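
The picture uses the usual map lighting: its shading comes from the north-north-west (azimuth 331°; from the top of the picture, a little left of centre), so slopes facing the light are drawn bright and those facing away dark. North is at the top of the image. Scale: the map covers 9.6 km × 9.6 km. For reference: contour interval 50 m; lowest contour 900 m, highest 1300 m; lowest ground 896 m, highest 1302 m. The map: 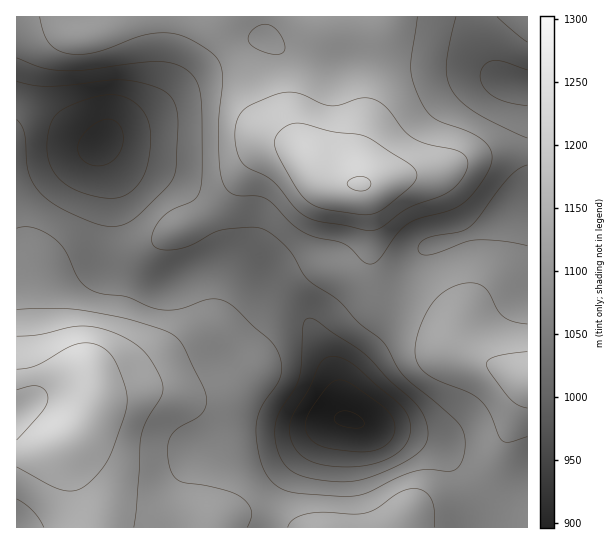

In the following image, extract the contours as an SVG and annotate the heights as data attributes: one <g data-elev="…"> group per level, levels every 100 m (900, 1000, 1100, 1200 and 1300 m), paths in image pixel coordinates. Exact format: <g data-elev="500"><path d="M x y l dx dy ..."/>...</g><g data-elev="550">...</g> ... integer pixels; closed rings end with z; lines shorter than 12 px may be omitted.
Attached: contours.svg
<g data-elev="900"><path d="M349 427l-10-2-4-3 0-5 3-4 5-2 8 1 9 5 4 5-1 4-2 2z"/></g><g data-elev="1000"><path d="M331 466l-17-3-13-8-8-11-4-14 4-15 16-26 10-24 6-6 8-3 9 2 11 6 45 39 10 12 3 14-2 9-4 8-7 7-11 6-12 4-13 3z"/><path d="M105 198l-27-7-11-6-8-6-6-8-4-9-2-11 0-12 5-18 4-6 6-5 13-7 16-5 14-3 10 0 16 5 13 13 6 14 0 22-5 22-9 16-14 10-8 1z"/></g><g data-elev="1100"><path d="M527 246l-22-5-26-1-13 2-37 13-8-1-3-5 3-7 6-4 32-6 11-5 8-9 31-40 9-9 9-4"/><path d="M527 138l-51-25-14-11-10-12-5-12-1-13 4-22 6-26"/><path d="M17 58l24 9 17 3 27 0 50-7 23-2 19 4 13 8 8 12 3 16 1 65-1 22-3 7-4 5-23 10-11 9-8 15 0 5 1 6 4 3 5 2 17-1 14-5 22-12 16-3 26-2 6 2 8 5 19 17 18 28 29 20 22 24 22 16 5 7 11 21 7 10 55 46 4 8 2 10-1 12-3 10-4 6-6 2-24-2-16 3-16 7-26 13-14 4-14 0-40-2-11-2-9-4-10-7-7-11-5-15-3-18 0-14 3-12 5-9 14-19 3-10 1-8-3-10-4-8-6-8-16-13-19-19-13-7-12-1-28 10-16 1-14-3-25-10-23-3-9-3-8-4-6-6-14-30-11-12-10-7-11-4-9-1-8 1"/><path d="M497 17l30 25"/></g><g data-elev="1200"><path d="M134 527l2-20 5-72 5-13 14-24 3-8-2-11-8-16-9-12-12-9-17-9-18-6-22-1-36 9-22 1"/><path d="M17 499l16 12 11 16"/><path d="M527 352l-32 5-7 4-2 4 4 8 20 26 8 6 9 3"/><path d="M364 230l9 0 6-2 28-19 32-12 12-7 9-8 6-11 2-8-2-6-9-7-30-6-14-6-9-8-19-24-7-5-8-3-11 0-18 7-10 1-9-2-21-10-15-2-17 5-18 8-8 5-6 11-2 14 2 18 7 12 29 16 21 26 12 10 12 4z"/></g><g data-elev="1300"><path d="M355 190l7 1 5-2 4-4-1-4-8-5-5 1-7 2-2 3-1 3z"/></g>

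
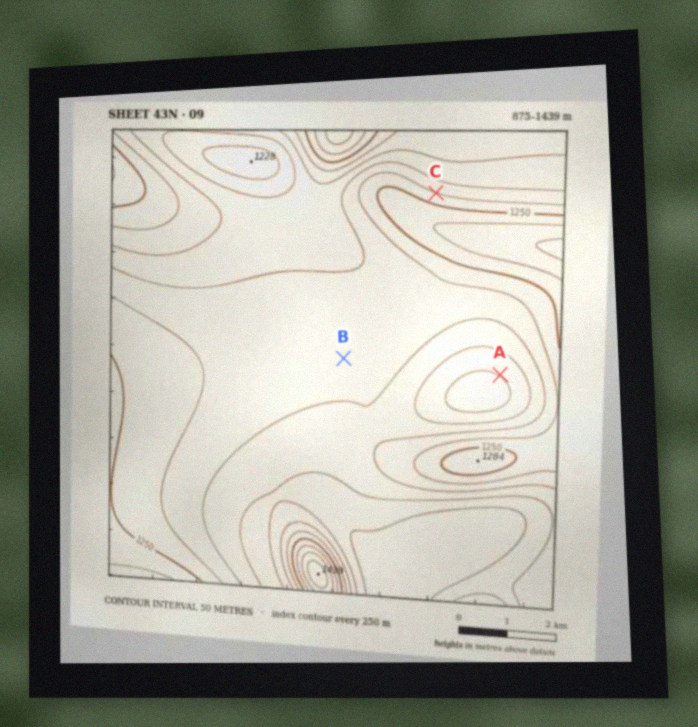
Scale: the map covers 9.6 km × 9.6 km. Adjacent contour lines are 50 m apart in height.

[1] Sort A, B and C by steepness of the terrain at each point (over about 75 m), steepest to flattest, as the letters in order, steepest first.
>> C A B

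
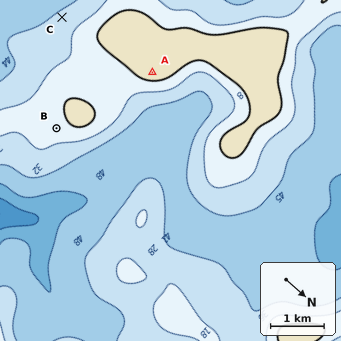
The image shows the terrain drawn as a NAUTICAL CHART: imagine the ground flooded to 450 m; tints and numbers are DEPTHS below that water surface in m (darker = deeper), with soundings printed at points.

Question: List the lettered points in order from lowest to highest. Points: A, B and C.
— C B A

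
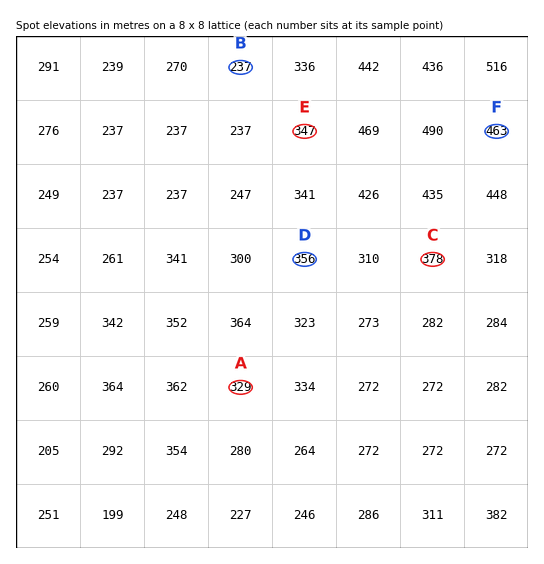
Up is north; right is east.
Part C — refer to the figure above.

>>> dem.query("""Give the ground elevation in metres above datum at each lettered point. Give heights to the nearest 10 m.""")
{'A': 330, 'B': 240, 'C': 380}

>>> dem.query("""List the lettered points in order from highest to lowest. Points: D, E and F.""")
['F', 'D', 'E']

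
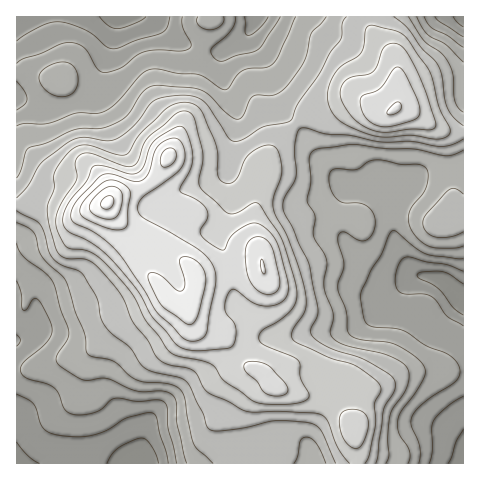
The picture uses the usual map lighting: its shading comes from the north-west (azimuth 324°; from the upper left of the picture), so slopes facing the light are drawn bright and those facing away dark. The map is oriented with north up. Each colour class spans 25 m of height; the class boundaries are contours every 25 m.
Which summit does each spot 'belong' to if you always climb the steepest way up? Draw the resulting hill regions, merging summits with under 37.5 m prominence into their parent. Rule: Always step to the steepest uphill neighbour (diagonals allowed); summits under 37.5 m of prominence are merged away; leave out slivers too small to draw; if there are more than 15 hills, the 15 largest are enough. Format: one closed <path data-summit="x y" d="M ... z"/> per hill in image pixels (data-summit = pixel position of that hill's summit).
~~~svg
<path data-summit="108 202" d="M255 16l-239 1 1 447 447-1-1-298-29 4-13 5-14 12-15 8-2 9-4-9-9-3-27-2-3 3-4 14-1 23 2 9 8 13 16 15 13 7 14 3 26 0-9 2-28 31-21 15-17 7-28 0-31 7-11 0-7-2-34-35-5-37-12-27 0-8 12-20 2-9-4-34 10-40-1-15-14-34-2-22 8-9 18-12 6-9z"/><path data-summit="396 109" d="M463 16l-207 0-7 20 18 28 6 30 5 14 20 18 16 26 33 36 37 5 4 3 2 7 2-9 15-8 14-12 13-5 30-4z"/><path data-summit="263 267" d="M249 31l-5 6-15 9-8 9 2 22 14 34 1 15-10 40 4 34-2 9-12 20 0 8 12 27 5 37 34 35 7 2 11 0 31-7 17 1 19-3 30-20 28-31 9-2-26 0-14-3-19-12-14-15-5-11-1-21 2-14 6-11-10-7-7-10-19-20-16-26-20-18-5-14-6-30-15-23z"/>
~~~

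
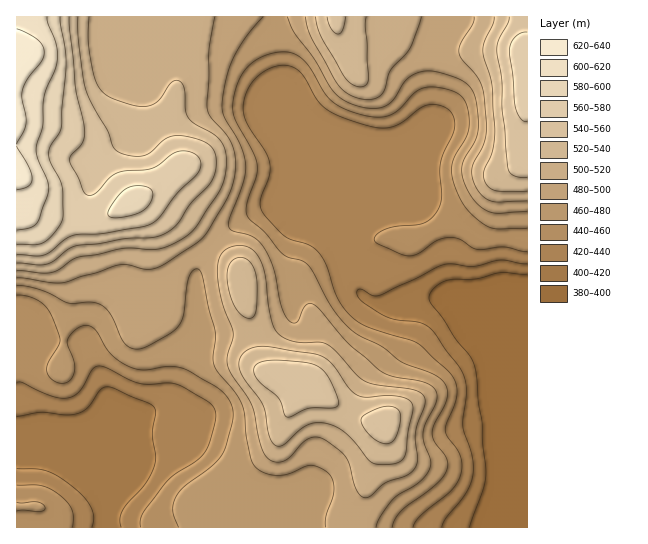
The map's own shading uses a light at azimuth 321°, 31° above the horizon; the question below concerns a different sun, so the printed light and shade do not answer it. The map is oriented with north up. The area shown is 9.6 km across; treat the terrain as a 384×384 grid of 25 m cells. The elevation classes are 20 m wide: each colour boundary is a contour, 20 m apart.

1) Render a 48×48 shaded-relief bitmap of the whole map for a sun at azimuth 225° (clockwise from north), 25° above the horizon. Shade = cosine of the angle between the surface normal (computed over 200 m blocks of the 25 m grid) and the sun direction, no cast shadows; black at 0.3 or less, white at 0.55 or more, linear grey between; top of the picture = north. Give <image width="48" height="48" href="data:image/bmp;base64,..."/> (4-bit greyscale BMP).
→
<image width="48" height="48" href="data:image/bmp;base64,Qk32BAAAAAAAAHYAAAAoAAAAMAAAADAAAAABAAQAAAAAAIAEAAATCwAAEwsAABAAAAAAAAAAAAAAABEREQAiIiIAMzMzAERERABVVVUAZmZmAHd3dwCIiIgAmZmZAKqqqgC7u7sAzMzMAN3d3QDu7u4A////AIiHZVZ4mYiZmHZnd3eIiIh3Znd3d3d3d4h2VFZ4iIiZiHZnd3eIiIiHd3d3d3d3d2ZURFZ4iIiIh3d3d3iIiJmHd4iId2ZmZlVDNWd3d4iId3d4iIiIiZmYiIiId2ZmZlVEVnd3eIh3d3eImZmImaqYiZh3dlVWd2ZWd3d3eIh3d3eIq6mJmqqpmYdmVURWd3d3d3d3d4h3d4iJu6iImqqqmGREQzRWd3d3d3d3eIiHeIiau6h4mqu6l1MjMzRWd3d3d3d3eIiHiJmau6iJqru6lkIzREVXd4iIiHd3eIiIiZmry6iJq7qZhkNFVVVmd4iJmId3eIiIiZq8y6iJqph3ZURVVVVWd4maqYd4iZiJmavN26mJmHVVVDRFVEVWd5mrqHeJqqmaqrzu26mIhkREMzMzM0Rnd5qql2ebu6qqu73uypiIZDNEMzMyIjRnd5mZhmisy6mqqrzcqHdmQiNEREMzIjVnd4iIdmm8upmZmau5dlVDIjRERFRDM0Z3d4iIdnm7qYiIiZqXZUMzMzRERVVENFZ3d3iId4mqmIiIiJmYZTM1VDMzRFVENFd3d3iZiIqqmHd3eJqpdURnZCIzRFVERWd3d4mqmZqpiHd3eJu6dEV3UxI0VVVERnd3d5q7qZqZiHd3eKy5ZEZ3QiNWZmZVV3d3d7vLqZmZiHd3eKy4U0Z2MjV3d3dmeIiHd83LqZmIiId3ebynQ0Z1M1eIiIh3iZmIiN3LmIiIiIh3ebuWMkZlRGeIiIiImqmZqt25iJmZmZiHiap0IkVkRXiImZiJmqqqu8yoiaqaqqmIiZhjIjVURniJmZiImqmqu7qYiauqu6qYiHZTIjREV4iIiIeImZmqqqmHiaqru6mIh2ZTIjRWd3iHd3d4iZqqmYh3eJmaqph3dmZUM0Z3d3d3dmd4iaqqqXdmZniJmId3dmZURGd3d3d3d3d4iry6qodlVWeIh3Z3d2ZVVnd3d3d3d3d4m83Lu4dlRWeHdmZ3d2VVVnd3d3d3d3eJrN3Lu3ZDRWd3ZVZ3d2VEVmd3d3d3d3eJvNyqqlQjRWd2VVZ3dlQ0RWd3d3d3d3eJu7qZmUM0VndlVWd2ZUMjNGd3d3d3d3eJqpmZmVRWd3ZmZndlRDIRJHd3d3d3d3eImZmqqWZmd2ZmZ3dlQyEBJnd3d3eIiId4iZq7qWZWZlVWZ3dlQyEBV3d3eImrqYiImavLqWVVZURWZmdlVDIjZ3d3is3cqYiJmrzMqWVVVDRWZmd2VUM1d3d4ve7bmHiZq83LqmZmUzRWZnd2ZVRGd3eK3u25dniaq8zLqnZmQzRWZ3h2ZVVWd3ic7tuXZniau8zLqnd2QjRnd4h2ZlVneIm97sl2Z4mau7u7qndlMjVnd3d2ZmZniZrN7bhmd4iZqqu7qnZUITV3d3d2ZmZ3iavN7Jdmd3iIiZqrqWVDETV3eId3d2Z3iJq924Znd3d3iImZiGVDIkZ3iIh3d3Z3iIm8ynZnd3d3eIiZh2VDI0Z3iId3d3Z3d4m8ynZnd3d3d4iZhw=="/>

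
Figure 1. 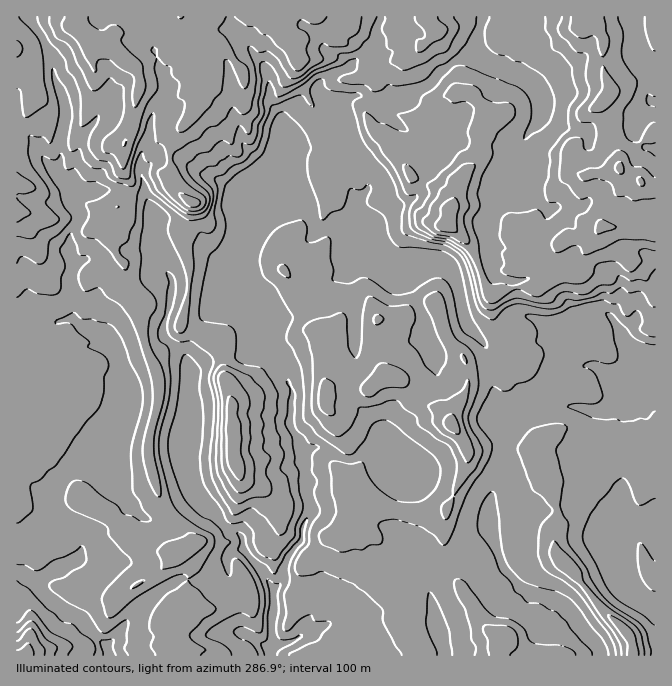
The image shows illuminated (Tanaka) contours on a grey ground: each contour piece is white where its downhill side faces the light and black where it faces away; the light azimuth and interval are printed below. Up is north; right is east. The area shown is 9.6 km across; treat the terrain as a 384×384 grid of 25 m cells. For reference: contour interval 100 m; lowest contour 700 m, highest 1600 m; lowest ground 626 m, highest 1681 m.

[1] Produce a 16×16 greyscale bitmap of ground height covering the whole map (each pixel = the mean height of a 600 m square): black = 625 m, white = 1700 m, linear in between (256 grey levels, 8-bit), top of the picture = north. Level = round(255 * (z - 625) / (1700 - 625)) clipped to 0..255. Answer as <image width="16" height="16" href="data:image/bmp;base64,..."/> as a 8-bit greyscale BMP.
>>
<image width="16" height="16" href="data:image/bmp;base64,Qk02BQAAAAAAADYEAAAoAAAAEAAAABAAAAABAAgAAAAAAAABAAATCwAAEwsAAAABAAAAAAAAAAAAAAEBAQACAgIAAwMDAAQEBAAFBQUABgYGAAcHBwAICAgACQkJAAoKCgALCwsADAwMAA0NDQAODg4ADw8PABAQEAAREREAEhISABMTEwAUFBQAFRUVABYWFgAXFxcAGBgYABkZGQAaGhoAGxsbABwcHAAdHR0AHh4eAB8fHwAgICAAISEhACIiIgAjIyMAJCQkACUlJQAmJiYAJycnACgoKAApKSkAKioqACsrKwAsLCwALS0tAC4uLgAvLy8AMDAwADExMQAyMjIAMzMzADQ0NAA1NTUANjY2ADc3NwA4ODgAOTk5ADo6OgA7OzsAPDw8AD09PQA+Pj4APz8/AEBAQABBQUEAQkJCAENDQwBEREQARUVFAEZGRgBHR0cASEhIAElJSQBKSkoAS0tLAExMTABNTU0ATk5OAE9PTwBQUFAAUVFRAFJSUgBTU1MAVFRUAFVVVQBWVlYAV1dXAFhYWABZWVkAWlpaAFtbWwBcXFwAXV1dAF5eXgBfX18AYGBgAGFhYQBiYmIAY2NjAGRkZABlZWUAZmZmAGdnZwBoaGgAaWlpAGpqagBra2sAbGxsAG1tbQBubm4Ab29vAHBwcABxcXEAcnJyAHNzcwB0dHQAdXV1AHZ2dgB3d3cAeHh4AHl5eQB6enoAe3t7AHx8fAB9fX0Afn5+AH9/fwCAgIAAgYGBAIKCggCDg4MAhISEAIWFhQCGhoYAh4eHAIiIiACJiYkAioqKAIuLiwCMjIwAjY2NAI6OjgCPj48AkJCQAJGRkQCSkpIAk5OTAJSUlACVlZUAlpaWAJeXlwCYmJgAmZmZAJqamgCbm5sAnJycAJ2dnQCenp4An5+fAKCgoAChoaEAoqKiAKOjowCkpKQApaWlAKampgCnp6cAqKioAKmpqQCqqqoAq6urAKysrACtra0Arq6uAK+vrwCwsLAAsbGxALKysgCzs7MAtLS0ALW1tQC2trYAt7e3ALi4uAC5ubkAurq6ALu7uwC8vLwAvb29AL6+vgC/v78AwMDAAMHBwQDCwsIAw8PDAMTExADFxcUAxsbGAMfHxwDIyMgAycnJAMrKygDLy8sAzMzMAM3NzQDOzs4Az8/PANDQ0ADR0dEA0tLSANPT0wDU1NQA1dXVANbW1gDX19cA2NjYANnZ2QDa2toA29vbANzc3ADd3d0A3t7eAN/f3wDg4OAA4eHhAOLi4gDj4+MA5OTkAOXl5QDm5uYA5+fnAOjo6ADp6ekA6urqAOvr6wDs7OwA7e3tAO7u7gDv7+8A8PDwAPHx8QDy8vIA8/PzAPT09AD19fUA9vb2APf39wD4+PgA+fn5APr6+gD7+/sA/Pz8AP39/QD+/v4A////AHpJPVtYNRkoNURDX2hOS29CRV1bW0sjNTxIRlVDRlxBRERVbWc7OUpVTE5HRmlFQFVVW2BNTVxGYFpkR0ZZQT9dVlViQ41mRl5WXGBPXUlFbFpUXUSVXFVjWXhyUltNR2tnVWRFjVl1f3yCcFJIQTlkYVlmUGFPc3eAcWtfU0Y9Y11namRSUWtxeG9obGFPW31vgGRjTmJgWlhbhqKimIydf41qdVNbWldjmqOpscK7rIGXkKxUUlpZdLWql6fE05yaya+kf1VcZZCXqI+rx8iyq83IzLRraHOElqOXkcOzuMHd19vMpZWIlJCRiJLCtr/l6dfey9PJr6eyi5OtzrY="/>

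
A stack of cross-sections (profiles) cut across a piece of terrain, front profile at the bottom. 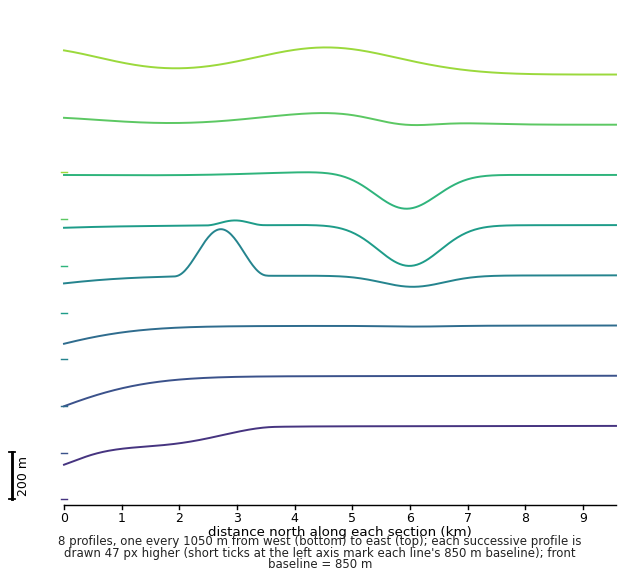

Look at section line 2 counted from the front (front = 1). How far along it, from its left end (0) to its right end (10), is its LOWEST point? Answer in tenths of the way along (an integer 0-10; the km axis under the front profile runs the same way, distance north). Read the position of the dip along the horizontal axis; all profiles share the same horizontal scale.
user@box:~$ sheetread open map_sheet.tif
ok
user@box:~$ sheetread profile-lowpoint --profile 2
0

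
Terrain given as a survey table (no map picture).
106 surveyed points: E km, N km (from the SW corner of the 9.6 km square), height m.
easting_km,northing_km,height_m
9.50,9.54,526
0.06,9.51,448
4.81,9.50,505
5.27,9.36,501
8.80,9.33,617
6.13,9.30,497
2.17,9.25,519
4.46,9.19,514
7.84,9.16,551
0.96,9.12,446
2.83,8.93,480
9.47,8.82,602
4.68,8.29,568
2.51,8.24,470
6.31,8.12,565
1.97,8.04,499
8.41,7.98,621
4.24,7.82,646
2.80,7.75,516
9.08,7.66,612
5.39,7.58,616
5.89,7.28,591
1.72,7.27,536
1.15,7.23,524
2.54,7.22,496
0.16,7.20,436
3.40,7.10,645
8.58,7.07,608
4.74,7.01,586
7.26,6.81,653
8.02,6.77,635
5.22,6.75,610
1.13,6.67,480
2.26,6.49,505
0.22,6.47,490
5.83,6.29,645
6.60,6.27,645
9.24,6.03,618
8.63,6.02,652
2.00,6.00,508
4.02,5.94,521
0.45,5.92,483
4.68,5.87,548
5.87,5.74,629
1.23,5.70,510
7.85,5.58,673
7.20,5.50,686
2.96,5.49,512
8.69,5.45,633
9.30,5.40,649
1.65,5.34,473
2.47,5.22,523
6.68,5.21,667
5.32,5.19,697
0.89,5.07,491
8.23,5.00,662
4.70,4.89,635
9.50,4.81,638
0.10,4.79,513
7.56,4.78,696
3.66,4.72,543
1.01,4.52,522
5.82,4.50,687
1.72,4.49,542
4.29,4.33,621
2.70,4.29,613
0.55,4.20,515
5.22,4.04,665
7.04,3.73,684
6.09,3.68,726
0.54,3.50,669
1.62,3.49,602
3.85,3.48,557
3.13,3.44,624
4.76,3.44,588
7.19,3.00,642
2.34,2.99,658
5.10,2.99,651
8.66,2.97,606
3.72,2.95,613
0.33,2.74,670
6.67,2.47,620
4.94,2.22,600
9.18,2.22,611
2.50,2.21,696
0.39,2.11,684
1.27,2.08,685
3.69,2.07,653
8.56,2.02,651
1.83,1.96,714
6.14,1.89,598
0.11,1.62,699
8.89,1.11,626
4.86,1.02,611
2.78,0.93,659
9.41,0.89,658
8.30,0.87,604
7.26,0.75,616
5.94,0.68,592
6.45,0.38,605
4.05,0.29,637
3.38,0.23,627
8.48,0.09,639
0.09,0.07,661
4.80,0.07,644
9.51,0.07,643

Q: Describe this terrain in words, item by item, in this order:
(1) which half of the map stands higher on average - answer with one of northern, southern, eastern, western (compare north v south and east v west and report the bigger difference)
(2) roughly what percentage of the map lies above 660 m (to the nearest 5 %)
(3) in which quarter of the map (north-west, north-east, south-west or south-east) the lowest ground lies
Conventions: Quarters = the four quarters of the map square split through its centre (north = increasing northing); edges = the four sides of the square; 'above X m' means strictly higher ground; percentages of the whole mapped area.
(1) On average the southern half of the map is the higher ground.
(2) Ground above 660 m makes up about 20 % of the sheet.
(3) The lowest ground is in the north-west quarter.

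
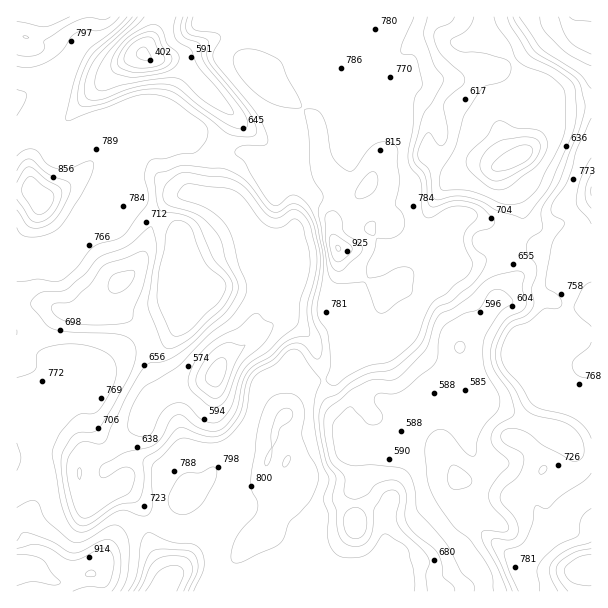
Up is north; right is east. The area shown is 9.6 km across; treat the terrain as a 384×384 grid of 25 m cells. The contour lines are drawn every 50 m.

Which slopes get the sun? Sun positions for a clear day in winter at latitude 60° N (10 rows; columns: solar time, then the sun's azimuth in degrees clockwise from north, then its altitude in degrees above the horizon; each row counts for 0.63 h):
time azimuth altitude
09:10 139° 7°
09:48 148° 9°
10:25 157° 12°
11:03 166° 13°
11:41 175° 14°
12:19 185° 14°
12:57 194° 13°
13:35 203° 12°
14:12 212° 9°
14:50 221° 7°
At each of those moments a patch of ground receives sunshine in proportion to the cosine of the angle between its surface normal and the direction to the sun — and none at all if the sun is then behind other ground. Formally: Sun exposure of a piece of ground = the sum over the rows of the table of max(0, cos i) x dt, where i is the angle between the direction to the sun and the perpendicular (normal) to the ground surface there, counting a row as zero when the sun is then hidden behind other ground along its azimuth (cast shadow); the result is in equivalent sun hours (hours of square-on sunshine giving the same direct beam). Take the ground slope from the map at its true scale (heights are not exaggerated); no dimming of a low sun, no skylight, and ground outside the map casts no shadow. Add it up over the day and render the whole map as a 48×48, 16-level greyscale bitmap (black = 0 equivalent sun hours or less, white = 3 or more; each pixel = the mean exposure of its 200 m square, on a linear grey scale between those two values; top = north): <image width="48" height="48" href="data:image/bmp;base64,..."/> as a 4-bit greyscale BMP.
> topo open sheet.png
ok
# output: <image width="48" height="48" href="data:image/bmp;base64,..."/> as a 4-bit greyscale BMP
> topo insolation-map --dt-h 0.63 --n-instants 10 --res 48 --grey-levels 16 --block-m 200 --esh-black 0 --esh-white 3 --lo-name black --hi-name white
<image width="48" height="48" href="data:image/bmp;base64,Qk32BAAAAAAAAHYAAAAoAAAAMAAAADAAAAABAAQAAAAAAIAEAAATCwAAEwsAABAAAAAAAAAAAAAAABEREQAiIiIAMzMzAERERABVVVUAZmZmAHd3dwCIiIgAmZmZAKqqqgC7u7sAzMzMAN3d3QDu7u4A////AKqpv/28yXQkZmZmZmZndmZmUzVmmnaMzJlkVneIqYZDZnZmZmZ3ZmVWdURXuWaIiDNDETZmjMqXZoh3ZmZTI1VGZEVqplQhEwAAAAE2e//qZWmodmUxAURCE1abUTQgABAAAAAliru4ZkWJdmZBAjMRI2iDADRCACESAAAkV4d2ZlNHd2diFEMiNYkwFVQzIkRDAAABJXiHZmVGmXVXh1dTRoRHuWQ0VERTEAAAJWiodmZmaIVEU0Z1aHeIh1RDRVVUEBEANlRWdmd2V5mFQxFFaIqENFVDI0VVIkZUVlMkZmZ1RWZUMxA1ZmVEIkd0IkVFZUR4ZEVEVmVoUzMRIiI1ZkI1RURVM3dnmGUyECRURWZHhkQ0VVZmZjNXqnMSNYd4rLhBABEQAVVnhlRFZmZmVDVXqWMjaHZ4rMlkMiEAACVWh1VVZ3ZmQ0VTIRR5umZniaqVRCAAABREd2d2ZmZmZWZTEo3/2WZmeJqnVDAAACVSE2m4ZVZmZmZVSLy5dlVVd3mqZVQQADVUNGrtqImGZmVWiqdmVDNGd2eKqHUwADNFVmae/dyodmZo3ZZlMkRnZmVoq7h0ERECVTJp3/26hlVpyXdlVWZVVDNGic2oZCAAIyN3ir3cljRnhmZnh2QhESNEaL78qFEAABV2Zni9lndkRWVniGUhAAASR5vuunQhADhmZmZ5mJljI0VmZkUwAAACWIid+4ZTEXp2ZndoqpdkEANEM0RFZDI0aId57YdmVWd2Z4d4vupkIAIkVIisuXUzRnZnm6d3ZUVmd3d3ndyFRFd4h6vdy5ZURWZmVmZmZUWIdlZ2eL3Jh1WJipmpvKmGRWZkETVmVUbLdURWZ4mrqGVneXd3ir3bdVZTIkVmVVfNt2VFZmVXZpdWZ2dmeb3cllZTREVmZWmXd3ZmZlMkZ3ZVZoqXZ5u7l1VUNFVmZYggFIl1Vmd4dTMzVq/7dneJljIiJFV6hqhDVmd1NWq5hjRlV8zthmZopxAAJVbP7cUleGRVETRCESWKmsmKp2ZmhQACVWrs3pRHmYZmEAAAARElamQTeHZmVVM1eL6niXdkWHdmMAAAATISRSEAFnZmV7zN7vt2ZnhSJGZTMQAAABMzQxABI2Zmes7+3KhlVmY0M0VBJUIhAAEzQxAjREZmeZqpd3U0dmVWUzV1SIhlUgEzRDM0VVVmd3d3YxAndmZmZUR5eYipiYdjNFZkJWZmd2Z2MAGHZmVmZlZohWZ4mrp0M0Z4MSRmZmUxABmnd1VmZmZnhWd4mIdlU0RnYAATVDIAAq2Zl1VmZmZnl3h3h2VVZoVWggAAAAABOeqoZVZmZmZomqmHZmVWeahmhgAAAAATnrl0RWZmZkRmV4eJhmZ6yqqGelEAAAA364dVZmZmZERVQyNVZorv+t24esYAAAFYhlM1VmZURHc0QiNER7/9vFV4ee+BAEm4M0NFVmZURohkQ0VVaLyqyYrMqK//lnn/t2ZmZmVVZ3eGaJZmi8mJhtu9/t7v7HRYiGZmZmVmh2aIiphni6d4nA=="/>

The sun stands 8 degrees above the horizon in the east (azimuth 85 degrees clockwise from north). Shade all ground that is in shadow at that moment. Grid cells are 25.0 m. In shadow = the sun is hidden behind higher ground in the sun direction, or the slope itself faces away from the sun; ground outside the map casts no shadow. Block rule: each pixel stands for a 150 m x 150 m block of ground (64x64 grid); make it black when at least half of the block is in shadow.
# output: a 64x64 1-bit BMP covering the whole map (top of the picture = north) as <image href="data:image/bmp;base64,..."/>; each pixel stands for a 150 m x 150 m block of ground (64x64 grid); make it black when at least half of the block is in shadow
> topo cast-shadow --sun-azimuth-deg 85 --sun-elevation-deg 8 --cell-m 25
<image width="64" height="64" href="data:image/bmp;base64,Qk0+AgAAAAAAAD4AAAAoAAAAQAAAAEAAAAABAAEAAAAAAAACAAATCwAAEwsAAAIAAAAAAAAA////AAAAAAAAA/gAAAD//AAB+AAAAf/8AAH8AAAA//wAAPwAAAD//AOAeAADAPw8gYAAgAcA+YABgAAAB4B3gwHAAAAPAA+CAeEAAAcBnwAA9wAQA4M+AAD/wBADgzwAAP9gAAAGHAABvwBgAAYPAQG/AGAABg+BgJ8AcAACB4GAD4BwAAA/A4APwHAAAH4PAAfH8AAAfB8AA8/wAAAcHwAB3/gAAB+MAAAf6AAAf8AAAD/gAAD/wAAAP+AAAP+AAAA/4AAB/wAAAB/wIAP+AAAAD/xwA/4AAAAH/HAB/gAAAYH+8AH+AAADgP/gAf4AAA+A/+AAfgAAP4B/wAAfwAB/gH/AAA/AAH8AP8AAD8AAfwA/4AAPwAB/gH/gAAfgAD+A//AAA/AAH4H/8AAD8AAPgf/wAAPwAAeB//AAAbAAA4H/4AABuMABgf/gAAC4wACB/+AAAffAAAf/4AMH/8AAD/PgAQ//gAAf8CAAH/+AAB/gBAAf/4AAA+DGAB//gAAAQMIAH/+AAAAAgAAf/gAAAACAAg/+AAAAeIACB/8AAAHwgAAD/4AAA/AAAAD/gAAH4AAAAH/A8A/gAAAAfwA4H8AAAAD/AAB/4AAAAf8AD//AAAAD/wAf/4AAAAf8AB/+AAAAH/8AD/4AAAB//gAP/gAAAP/8AAfwAAAAf/wAA/AAAAA//A=="/>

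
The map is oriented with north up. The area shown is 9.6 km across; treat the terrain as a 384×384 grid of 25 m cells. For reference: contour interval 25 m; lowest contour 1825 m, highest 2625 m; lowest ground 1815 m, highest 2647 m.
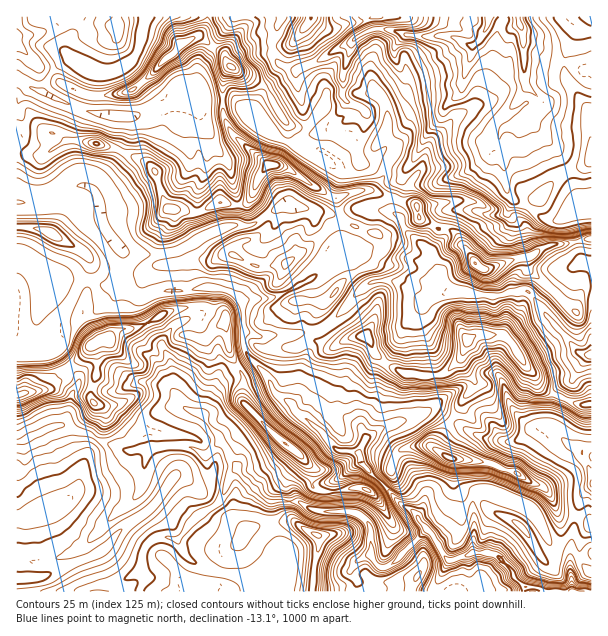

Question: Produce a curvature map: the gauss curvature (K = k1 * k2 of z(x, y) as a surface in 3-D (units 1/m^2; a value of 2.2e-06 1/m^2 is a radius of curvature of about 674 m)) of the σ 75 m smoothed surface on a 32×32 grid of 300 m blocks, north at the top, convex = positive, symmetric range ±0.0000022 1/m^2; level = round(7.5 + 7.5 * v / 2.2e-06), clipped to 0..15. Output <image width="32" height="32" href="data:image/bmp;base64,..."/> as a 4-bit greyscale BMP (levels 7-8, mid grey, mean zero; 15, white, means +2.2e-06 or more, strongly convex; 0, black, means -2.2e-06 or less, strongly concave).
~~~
<image width="32" height="32" href="data:image/bmp;base64,Qk12AgAAAAAAAHYAAAAoAAAAIAAAACAAAAABAAQAAAAAAAACAAATCwAAEwsAABAAAAAAAAAAAAAAABEREQAiIiIAMzMzAERERABVVVUAZmZmAHd3dwCIiIgAmZmZAKqqqgC7u7sAzMzMAN3d3QDu7u4A////AHeId3h4h3h3d3dXdIeXSUmHd4d4d3d3eEqmWfeZl5xZh3eIh4eIiIpnd5gwtrd3ZXd3iHh3d4dYq9OOV4Z4hmp4iId3d3iHZMeKC6h2iJZXiHiHiHeXeHXEbwdnaJiKd3h4iHiId3d2ZzhqqEh8iFd4eIiHd3eHfYtKkkz0V2h3d3c3eHeIiKlnl2apdZeHd1iViXd4doR5eHhohUh5moW4d/emh4X3mHd3doyHZXUPtmZYd4h1J4d3d3mYRZe1qIczSIeIdzd4d5gbhGa4yHeIydqYd5lpiFlnaol5VpZ4h3O7RVl4p3h3jIqH+nuIVod2V5jGbxiId4eIg5eVapqIiIiGd4N5SHp4l4ZmRnd3d4d3d4d4h5iIWEd4HOZWh4d4h4d3aneJd4iId39gmIiJl3h2Z3iHiGeIp7WXmms5WXiHZ7eLY3eHd4KzZ3hMxIh3iJjHOwiYhnh09YqISIh3eIiEWJmKyLN5Vzp3aIh4eImIfoiImvB4iVeoeIeIaGh18Wh3d0R3iHd5aIiHiIh5hLeGeIlqd3eHiHd4d4d3d3d4d3h1uJhnend5d4eIeHh3VOd4kKV4iWiHd4eHeHd2iJhgmJajeImId4eHeHh4eIh3msif2HdHaXmHd4h3d3iHeXiaBGdKh7iZaHh4d3h3d3l3SSxXibdzSoZ4iHiI"/>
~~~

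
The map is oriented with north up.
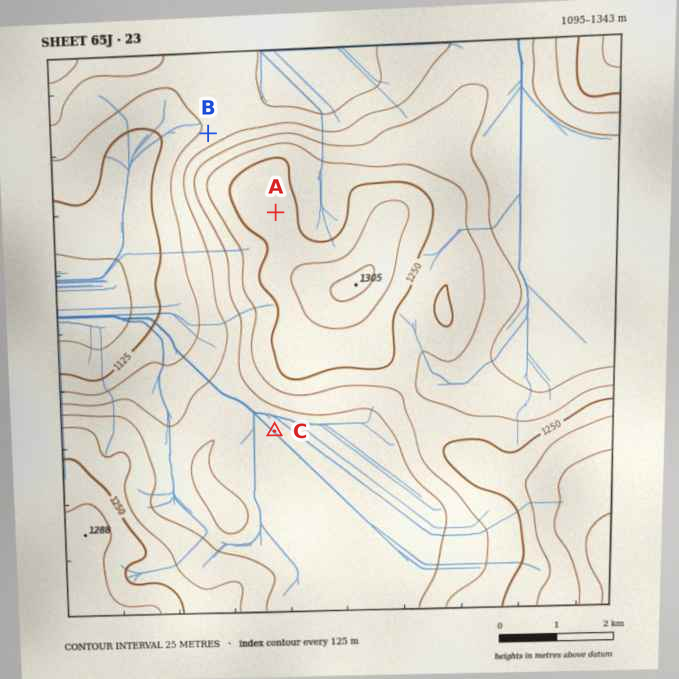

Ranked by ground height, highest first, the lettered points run A C B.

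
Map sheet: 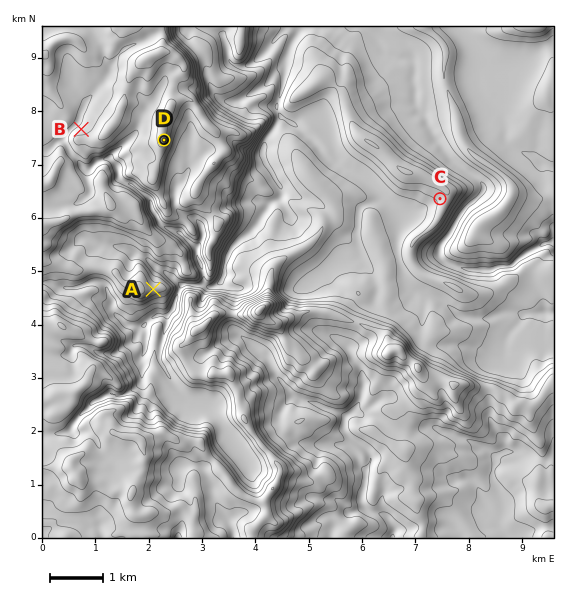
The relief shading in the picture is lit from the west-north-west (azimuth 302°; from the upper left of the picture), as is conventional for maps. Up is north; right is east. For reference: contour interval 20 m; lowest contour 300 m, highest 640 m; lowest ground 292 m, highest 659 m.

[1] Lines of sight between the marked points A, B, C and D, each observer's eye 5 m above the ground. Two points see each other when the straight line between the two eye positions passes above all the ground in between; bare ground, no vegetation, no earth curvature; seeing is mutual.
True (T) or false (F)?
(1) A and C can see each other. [T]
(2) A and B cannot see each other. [T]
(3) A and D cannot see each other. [F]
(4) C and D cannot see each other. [F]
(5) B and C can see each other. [F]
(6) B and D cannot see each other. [T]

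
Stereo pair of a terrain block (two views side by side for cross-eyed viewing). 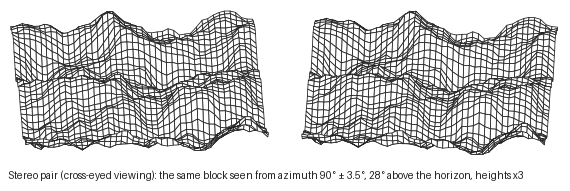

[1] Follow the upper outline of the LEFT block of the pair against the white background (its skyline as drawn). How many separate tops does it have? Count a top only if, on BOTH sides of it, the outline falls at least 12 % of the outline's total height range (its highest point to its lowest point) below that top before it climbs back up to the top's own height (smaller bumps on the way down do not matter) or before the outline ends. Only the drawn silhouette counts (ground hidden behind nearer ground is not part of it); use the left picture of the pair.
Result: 2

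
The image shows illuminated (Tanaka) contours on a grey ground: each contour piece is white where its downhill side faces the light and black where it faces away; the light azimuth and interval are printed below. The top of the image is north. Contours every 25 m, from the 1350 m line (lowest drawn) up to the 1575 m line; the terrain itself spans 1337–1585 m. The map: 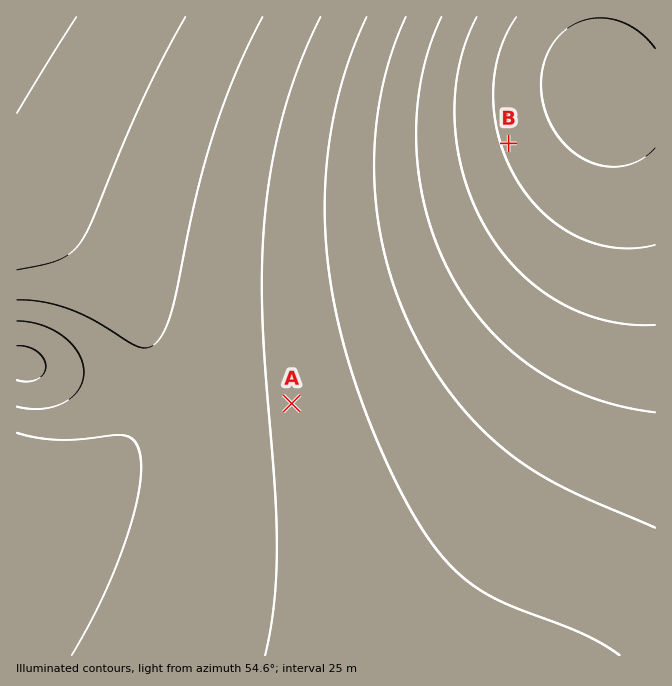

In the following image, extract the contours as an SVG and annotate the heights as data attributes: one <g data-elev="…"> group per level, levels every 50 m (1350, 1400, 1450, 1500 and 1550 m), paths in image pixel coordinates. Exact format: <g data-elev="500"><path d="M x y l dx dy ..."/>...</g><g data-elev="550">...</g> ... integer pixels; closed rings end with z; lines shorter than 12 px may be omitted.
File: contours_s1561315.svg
<g data-elev="1350"><path d="M655 148l-15 12-18 6-20 0-18-7-17-13-14-18-9-21-3-22 3-22 8-18 13-15 19-10 18-2 20 4 18 11 15 15"/></g><g data-elev="1400"><path d="M655 325l-25 0-25-5-23-7-23-11-22-15-19-16-18-21-14-22-13-25-9-26-7-29-2-28 0-28 4-27 7-25 11-23"/></g><g data-elev="1450"><path d="M655 528l-95-42-28-16-27-20-27-24-24-29-22-31-19-34-16-38-12-39-8-40-3-42 2-41 5-40 10-39 15-36"/></g><g data-elev="1500"><path d="M265 655l9-51 3-59-2-58-12-165-1-54 2-48 8-55 11-52 17-50 20-46"/><path d="M17 321l13 1 12 3 22 12 9 8 6 8 3 9 2 10-2 10-4 8-6 7-8 6-10 4-12 2-12 0-13-2"/></g><g data-elev="1550"><path d="M17 270l28-6 15-5 12-7 10-12 10-20 51-122 21-43 21-38"/></g>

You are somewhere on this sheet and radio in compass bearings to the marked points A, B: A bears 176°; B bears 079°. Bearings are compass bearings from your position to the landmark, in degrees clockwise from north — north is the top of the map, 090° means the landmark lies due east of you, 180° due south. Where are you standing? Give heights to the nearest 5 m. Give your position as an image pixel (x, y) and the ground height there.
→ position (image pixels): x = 277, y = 189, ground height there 1495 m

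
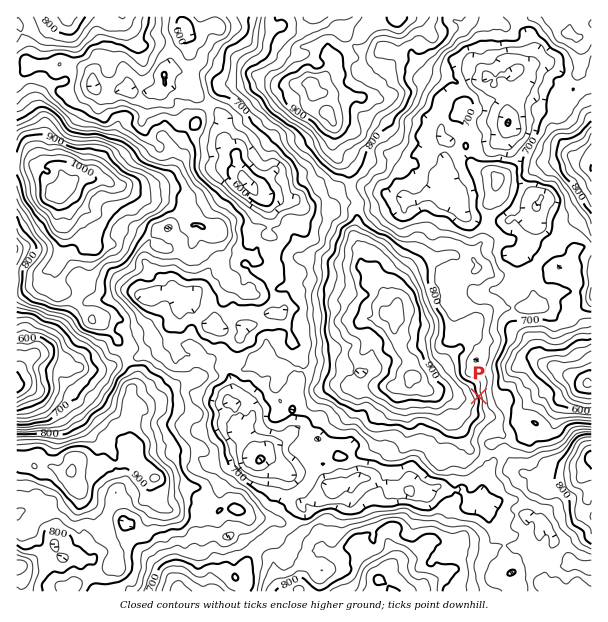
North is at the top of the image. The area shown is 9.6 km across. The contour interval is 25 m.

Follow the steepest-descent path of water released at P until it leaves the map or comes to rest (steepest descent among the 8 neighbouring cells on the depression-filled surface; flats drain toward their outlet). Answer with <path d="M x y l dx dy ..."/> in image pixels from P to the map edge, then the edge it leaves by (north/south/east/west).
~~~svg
<path d="M479 396l16 0 6-6 3-7 5-5 0-1 4-5 0-1 14-12 9 0 6 6 9 0 1 1 3 0 6 6 3 2 5 0 7 7 12 0 3 3"/>
exit: east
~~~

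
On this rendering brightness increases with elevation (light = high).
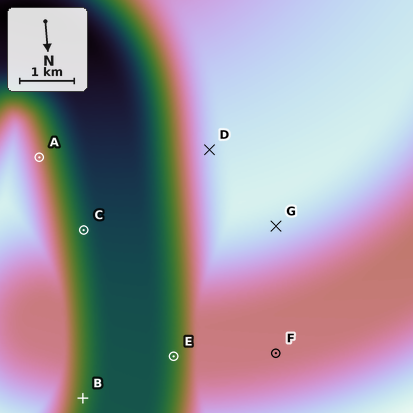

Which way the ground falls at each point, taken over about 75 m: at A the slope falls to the W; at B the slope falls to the W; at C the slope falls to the W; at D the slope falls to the E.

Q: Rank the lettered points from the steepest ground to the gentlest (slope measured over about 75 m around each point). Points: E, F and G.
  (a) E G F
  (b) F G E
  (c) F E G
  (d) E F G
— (a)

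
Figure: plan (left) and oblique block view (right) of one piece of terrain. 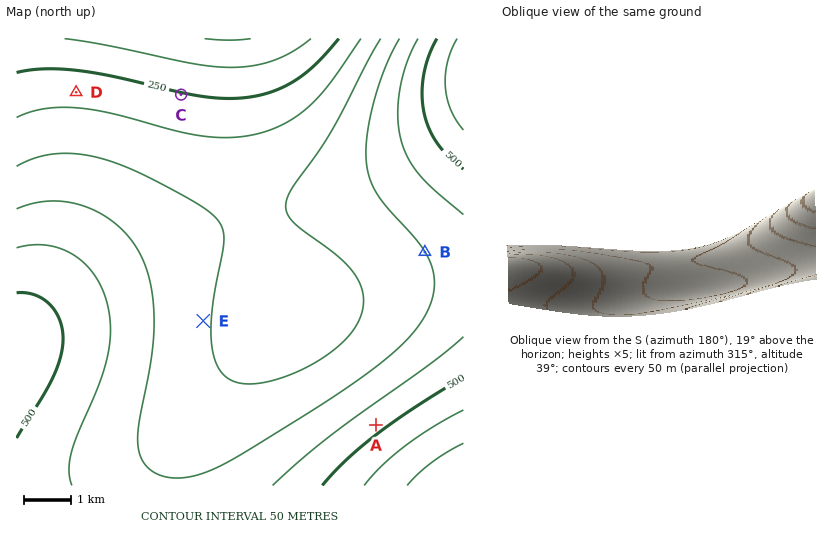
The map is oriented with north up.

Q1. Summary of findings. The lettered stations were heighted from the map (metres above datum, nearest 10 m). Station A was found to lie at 480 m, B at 400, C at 250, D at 280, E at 360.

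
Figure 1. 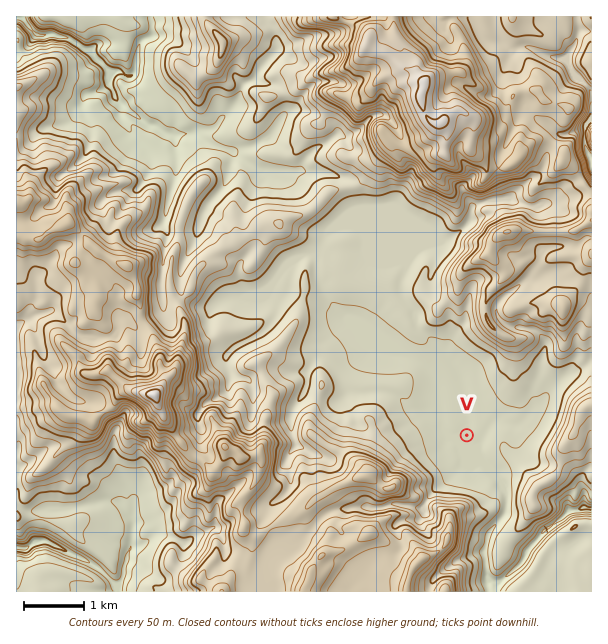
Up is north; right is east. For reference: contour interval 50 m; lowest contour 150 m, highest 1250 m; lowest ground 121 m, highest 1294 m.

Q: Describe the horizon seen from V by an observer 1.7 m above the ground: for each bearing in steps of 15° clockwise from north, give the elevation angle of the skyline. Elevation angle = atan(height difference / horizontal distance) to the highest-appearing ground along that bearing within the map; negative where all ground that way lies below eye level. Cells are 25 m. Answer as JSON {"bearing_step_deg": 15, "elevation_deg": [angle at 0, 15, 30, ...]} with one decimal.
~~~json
{"bearing_step_deg": 15, "elevation_deg": [8.5, 10.3, 7.9, 5.9, 2.3, 8.6, 9.3, 7.0, 7.9, 8.0, 3.0, 3.4, 10.0, 15.3, 12.0, 12.8, 16.3, 14.8, 7.6, 7.0, 3.7, 2.4, 1.9, 6.5]}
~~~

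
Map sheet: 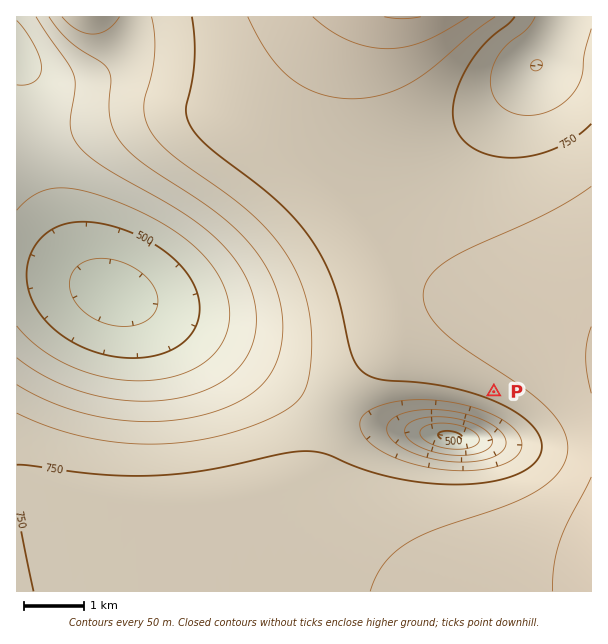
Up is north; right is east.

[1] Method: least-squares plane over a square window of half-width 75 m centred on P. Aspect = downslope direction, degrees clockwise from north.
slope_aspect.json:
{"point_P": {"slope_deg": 7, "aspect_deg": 204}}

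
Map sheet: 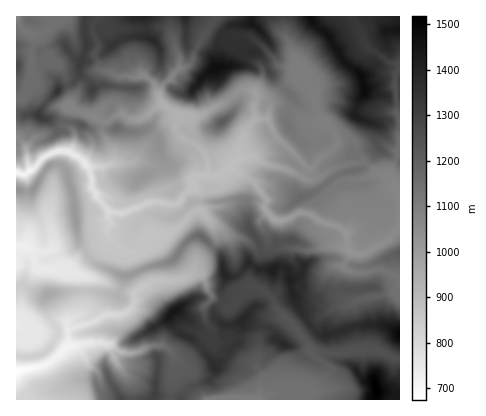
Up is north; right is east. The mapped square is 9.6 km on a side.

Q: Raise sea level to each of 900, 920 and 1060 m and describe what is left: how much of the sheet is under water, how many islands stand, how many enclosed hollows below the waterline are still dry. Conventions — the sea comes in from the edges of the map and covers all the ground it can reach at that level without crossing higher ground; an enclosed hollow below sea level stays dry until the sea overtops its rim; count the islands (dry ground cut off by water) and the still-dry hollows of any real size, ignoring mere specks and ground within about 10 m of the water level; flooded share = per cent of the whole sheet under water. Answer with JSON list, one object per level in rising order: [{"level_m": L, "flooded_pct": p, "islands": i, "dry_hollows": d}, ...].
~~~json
[{"level_m": 900, "flooded_pct": 17, "islands": 1, "dry_hollows": 0}, {"level_m": 920, "flooded_pct": 20, "islands": 1, "dry_hollows": 0}, {"level_m": 1060, "flooded_pct": 36, "islands": 1, "dry_hollows": 0}]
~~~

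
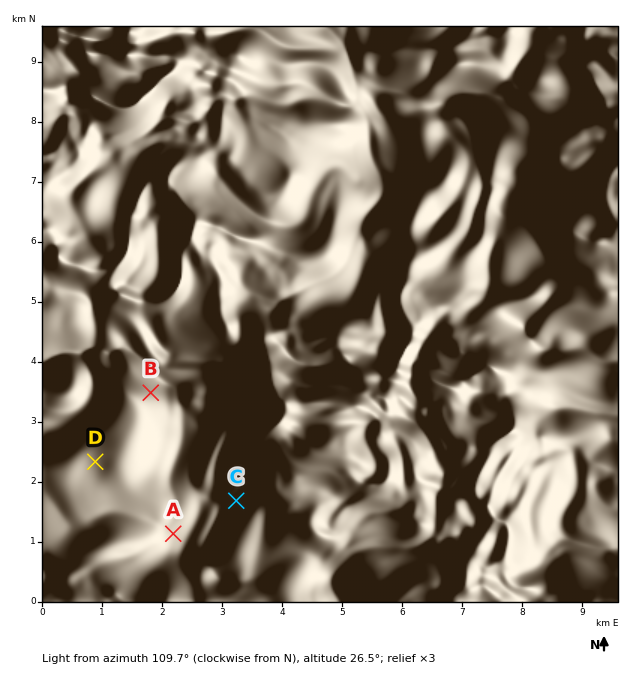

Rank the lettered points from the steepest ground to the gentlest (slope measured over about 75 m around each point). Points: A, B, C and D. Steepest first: B C A D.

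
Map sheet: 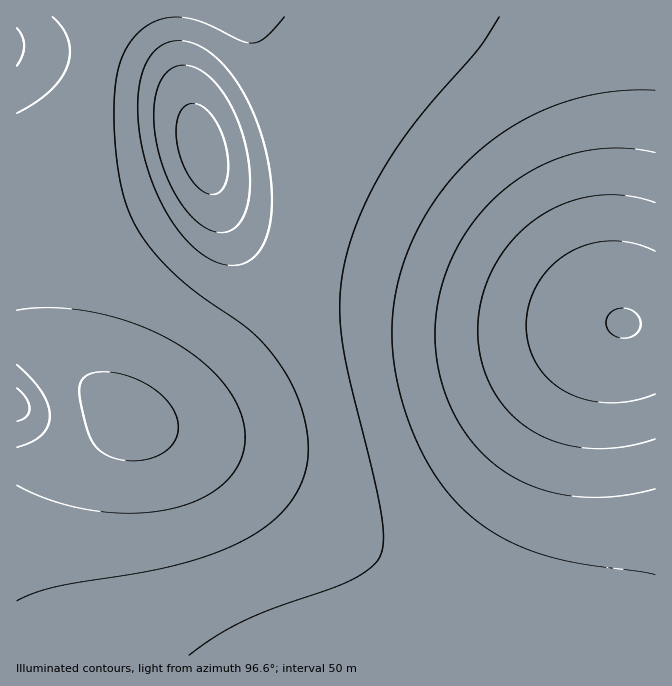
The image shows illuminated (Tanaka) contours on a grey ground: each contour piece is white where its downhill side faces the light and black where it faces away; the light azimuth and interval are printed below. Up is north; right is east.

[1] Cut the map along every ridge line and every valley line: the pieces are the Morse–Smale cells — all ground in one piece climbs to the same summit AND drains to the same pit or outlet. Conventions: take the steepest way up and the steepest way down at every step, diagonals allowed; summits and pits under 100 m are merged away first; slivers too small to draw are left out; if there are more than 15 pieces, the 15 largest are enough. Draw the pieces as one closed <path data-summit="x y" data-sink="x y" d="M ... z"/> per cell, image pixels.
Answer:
<path data-summit="624 323" data-sink="125 417" d="M655 16l-409 1 10 15 22 46 18 64 5 35 0 53-10 43-12 25-10 15-38 44-52 47-32 15-22-1-35-34-30-23-28-15-16-3 1 313 639-1z"/><path data-summit="207 155" data-sink="125 417" d="M245 16l-138 0-11 59-12 33-10 14-17 16-41 29 0 175 24 7 20 12 30 23 38 35 19 0 27-11 40-34 55-61 17-28 8-22 7-33 0-53-5-35-8-34-14-38-18-38z"/><path data-summit="624 323" data-sink="125 417" d="M105 16l-89 1 1 149 40-28 17-16 10-14 12-33z"/>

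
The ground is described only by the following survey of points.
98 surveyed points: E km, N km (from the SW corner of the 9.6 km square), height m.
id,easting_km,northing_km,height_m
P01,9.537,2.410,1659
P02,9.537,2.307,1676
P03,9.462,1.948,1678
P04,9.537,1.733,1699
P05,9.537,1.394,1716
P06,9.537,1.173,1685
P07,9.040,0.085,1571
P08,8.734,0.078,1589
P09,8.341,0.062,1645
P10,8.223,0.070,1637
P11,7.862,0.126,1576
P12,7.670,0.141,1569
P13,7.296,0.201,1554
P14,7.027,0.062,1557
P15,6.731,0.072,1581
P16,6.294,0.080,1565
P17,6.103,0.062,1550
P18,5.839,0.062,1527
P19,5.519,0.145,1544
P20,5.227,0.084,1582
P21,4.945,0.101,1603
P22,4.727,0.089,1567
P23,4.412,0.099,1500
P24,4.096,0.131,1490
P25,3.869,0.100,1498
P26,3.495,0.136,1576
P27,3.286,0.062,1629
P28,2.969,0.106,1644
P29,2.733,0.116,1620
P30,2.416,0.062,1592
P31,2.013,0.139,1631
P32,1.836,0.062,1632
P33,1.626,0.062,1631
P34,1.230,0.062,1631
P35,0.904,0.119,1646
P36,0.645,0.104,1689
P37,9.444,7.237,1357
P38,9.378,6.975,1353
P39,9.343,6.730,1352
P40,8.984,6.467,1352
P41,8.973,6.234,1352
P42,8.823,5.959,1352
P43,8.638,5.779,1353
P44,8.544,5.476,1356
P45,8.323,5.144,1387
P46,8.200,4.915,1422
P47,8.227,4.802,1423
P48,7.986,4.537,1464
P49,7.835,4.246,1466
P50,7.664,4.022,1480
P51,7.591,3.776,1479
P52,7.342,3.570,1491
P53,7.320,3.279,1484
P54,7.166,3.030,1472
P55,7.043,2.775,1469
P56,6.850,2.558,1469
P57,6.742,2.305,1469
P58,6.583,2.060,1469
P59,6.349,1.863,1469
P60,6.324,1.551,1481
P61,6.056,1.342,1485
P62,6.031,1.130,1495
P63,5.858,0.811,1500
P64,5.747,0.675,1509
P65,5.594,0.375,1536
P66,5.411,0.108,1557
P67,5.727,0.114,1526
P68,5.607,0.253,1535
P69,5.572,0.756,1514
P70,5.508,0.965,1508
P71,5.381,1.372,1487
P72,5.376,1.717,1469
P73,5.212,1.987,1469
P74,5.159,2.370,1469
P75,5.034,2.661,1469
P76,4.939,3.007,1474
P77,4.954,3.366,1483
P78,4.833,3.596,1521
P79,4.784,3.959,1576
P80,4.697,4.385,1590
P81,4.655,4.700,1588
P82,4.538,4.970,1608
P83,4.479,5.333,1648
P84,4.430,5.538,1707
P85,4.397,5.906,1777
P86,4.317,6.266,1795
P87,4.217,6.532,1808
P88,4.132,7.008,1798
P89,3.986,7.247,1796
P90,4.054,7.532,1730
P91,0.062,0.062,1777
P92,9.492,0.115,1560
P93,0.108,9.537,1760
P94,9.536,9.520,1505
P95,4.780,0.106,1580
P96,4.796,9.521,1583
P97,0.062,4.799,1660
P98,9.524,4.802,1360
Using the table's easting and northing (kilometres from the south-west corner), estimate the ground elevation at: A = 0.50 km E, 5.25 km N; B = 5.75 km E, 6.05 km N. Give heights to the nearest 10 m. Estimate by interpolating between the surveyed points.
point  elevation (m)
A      1620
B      1590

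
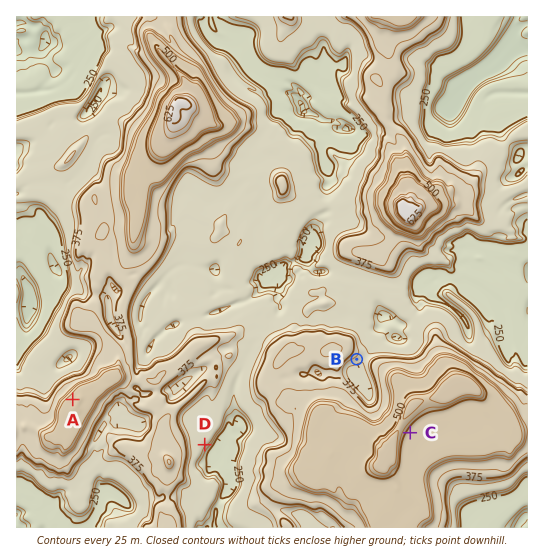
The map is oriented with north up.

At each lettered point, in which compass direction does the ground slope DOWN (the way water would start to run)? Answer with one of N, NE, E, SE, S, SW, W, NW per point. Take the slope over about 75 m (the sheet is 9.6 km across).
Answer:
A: NW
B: SE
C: SE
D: SE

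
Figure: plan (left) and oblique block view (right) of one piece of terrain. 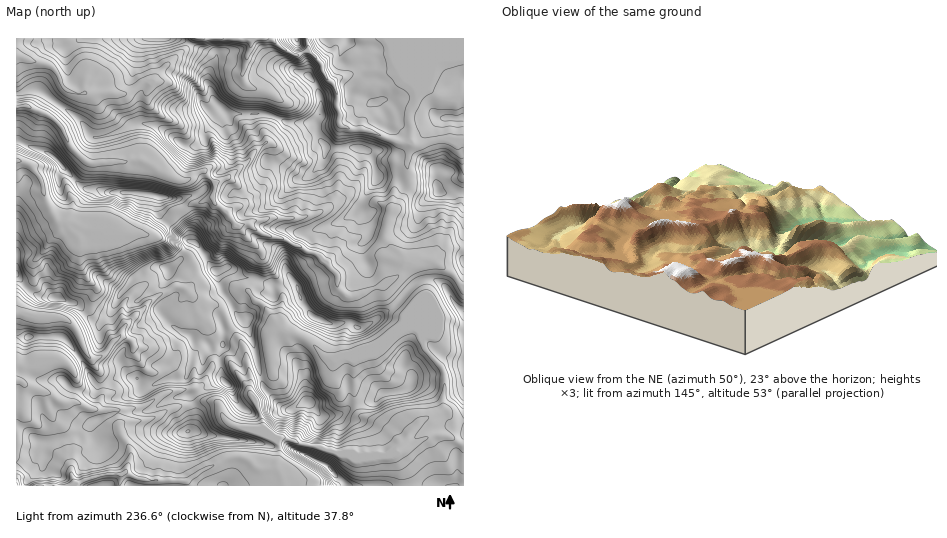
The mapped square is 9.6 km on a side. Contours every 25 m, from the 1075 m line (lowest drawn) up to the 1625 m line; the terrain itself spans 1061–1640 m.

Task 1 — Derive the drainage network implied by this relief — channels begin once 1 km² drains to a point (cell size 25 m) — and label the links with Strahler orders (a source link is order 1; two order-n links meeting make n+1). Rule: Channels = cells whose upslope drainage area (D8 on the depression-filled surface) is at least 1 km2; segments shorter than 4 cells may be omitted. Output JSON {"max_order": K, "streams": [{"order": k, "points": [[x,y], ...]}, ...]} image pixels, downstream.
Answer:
{"max_order": 2, "streams": [{"order": 2, "points": [[120, 474], [101, 475], [99, 476], [96, 476], [95, 477], [91, 477], [84, 480], [78, 483], [71, 483], [69, 485]]}, {"order": 2, "points": [[389, 454], [360, 454], [356, 452], [336, 452], [332, 449], [327, 449], [321, 446], [301, 445], [285, 438], [281, 438], [280, 439], [279, 440], [279, 443]]}, {"order": 2, "points": [[279, 446], [279, 459], [277, 462], [277, 464], [274, 468], [271, 468], [270, 469], [259, 469], [249, 460], [241, 456], [234, 456], [232, 457], [224, 459], [214, 466], [202, 470], [188, 481], [148, 481], [141, 478], [137, 478], [127, 473], [120, 474]]}, {"order": 1, "points": [[416, 445], [409, 449], [398, 454], [389, 454]]}, {"order": 1, "points": [[120, 432], [123, 438], [129, 445], [131, 452], [131, 459], [127, 466], [127, 468], [125, 471], [120, 474]]}, {"order": 1, "points": [[237, 427], [244, 431], [269, 439], [279, 446]]}, {"order": 1, "points": [[148, 404], [140, 407], [133, 407], [129, 410], [92, 410], [78, 403], [63, 403], [60, 401], [52, 394], [47, 392], [28, 386], [20, 380], [17, 380]]}, {"order": 1, "points": [[257, 400], [258, 401], [259, 412], [262, 417], [262, 426], [279, 443]]}, {"order": 1, "points": [[32, 366], [21, 366], [20, 365], [17, 365], [17, 364]]}, {"order": 1, "points": [[133, 345], [132, 342], [129, 338], [120, 336]]}, {"order": 1, "points": [[270, 343], [270, 337], [274, 331], [284, 330]]}, {"order": 2, "points": [[424, 343], [425, 344], [425, 349], [426, 351], [441, 366], [445, 375], [444, 407], [439, 412], [420, 421], [410, 432], [409, 435], [389, 454]]}, {"order": 2, "points": [[120, 336], [110, 345], [109, 349], [102, 356], [97, 358], [91, 358], [87, 354], [76, 329], [69, 321], [61, 317], [35, 317], [33, 315], [29, 314], [17, 314]]}, {"order": 1, "points": [[402, 335], [407, 330]]}, {"order": 2, "points": [[284, 330], [286, 333], [292, 333], [304, 337], [312, 343], [321, 354], [326, 357], [337, 356], [342, 352], [353, 351], [362, 345], [371, 344], [392, 330], [407, 330]]}, {"order": 2, "points": [[407, 330], [414, 330], [419, 335], [424, 343]]}, {"order": 1, "points": [[187, 291], [182, 287], [175, 286], [168, 291], [158, 295], [148, 302], [140, 312], [124, 327], [120, 336]]}, {"order": 2, "points": [[404, 268], [396, 278], [386, 282], [381, 287], [372, 288], [367, 292], [364, 292], [354, 296], [348, 296], [337, 287], [337, 275], [336, 273], [332, 270], [318, 254], [313, 252], [308, 252], [302, 247], [294, 245], [283, 238], [271, 237], [264, 235], [256, 230], [250, 224], [248, 224]]}, {"order": 1, "points": [[426, 259], [423, 259], [413, 264], [410, 264], [404, 268]]}, {"order": 1, "points": [[80, 242], [78, 237], [64, 223]]}, {"order": 1, "points": [[137, 233], [120, 233], [113, 231], [99, 230], [98, 229], [83, 229], [73, 223], [64, 223]]}, {"order": 2, "points": [[248, 224], [244, 224], [243, 225], [238, 225], [236, 224], [230, 218], [229, 215], [228, 215], [214, 202], [214, 182], [213, 181]]}, {"order": 2, "points": [[64, 223], [60, 223], [53, 215], [46, 201], [46, 197], [43, 193], [43, 186], [42, 182], [33, 168], [26, 162], [17, 161]]}, {"order": 1, "points": [[388, 221], [386, 230], [385, 231], [385, 242], [404, 260], [405, 263], [404, 268]]}, {"order": 1, "points": [[323, 210], [318, 214], [309, 215], [305, 217], [294, 217], [293, 218], [274, 218], [273, 217], [270, 217], [266, 219], [253, 221], [251, 223], [248, 224]]}, {"order": 2, "points": [[213, 181], [206, 174], [204, 170], [196, 173], [188, 180], [180, 181], [162, 172], [158, 170], [153, 166], [141, 160], [130, 160], [125, 162], [113, 161], [112, 162], [90, 163], [85, 161], [70, 146], [63, 132], [63, 130], [52, 117], [42, 112], [34, 110], [28, 106], [17, 106]]}, {"order": 1, "points": [[271, 142], [267, 142], [258, 148], [252, 154], [251, 158], [242, 167], [230, 176], [220, 181], [213, 181]]}, {"order": 2, "points": [[406, 142], [396, 142], [390, 139], [388, 139], [370, 131], [365, 131], [364, 130], [351, 130], [342, 126], [339, 123], [340, 112], [336, 106], [337, 95], [335, 88], [326, 77], [325, 74], [322, 71], [322, 65], [321, 63], [311, 53], [308, 51], [304, 51], [299, 55], [294, 55], [290, 51], [287, 51], [281, 48], [271, 39], [249, 39]]}, {"order": 1, "points": [[432, 141], [423, 145], [411, 145], [406, 142]]}, {"order": 2, "points": [[416, 103], [410, 112], [411, 140], [406, 142]]}, {"order": 2, "points": [[84, 93], [75, 93], [67, 90], [62, 85], [56, 71], [50, 65], [43, 63], [40, 63], [39, 62], [34, 62], [20, 56], [17, 56]]}, {"order": 1, "points": [[266, 92], [249, 86], [243, 79], [243, 72], [246, 62], [246, 56], [250, 50], [250, 47], [251, 46], [251, 41], [249, 39]]}, {"order": 1, "points": [[148, 91], [151, 84], [147, 82], [145, 82]]}, {"order": 1, "points": [[427, 88], [420, 95], [416, 103]]}, {"order": 2, "points": [[145, 82], [138, 85], [133, 90], [127, 93], [112, 93], [111, 92], [84, 93]]}, {"order": 1, "points": [[399, 75], [414, 90], [416, 92], [416, 103]]}, {"order": 1, "points": [[165, 67], [153, 79], [150, 79], [145, 82]]}, {"order": 2, "points": [[249, 39], [245, 39], [244, 40], [239, 40], [238, 39], [197, 39]]}]}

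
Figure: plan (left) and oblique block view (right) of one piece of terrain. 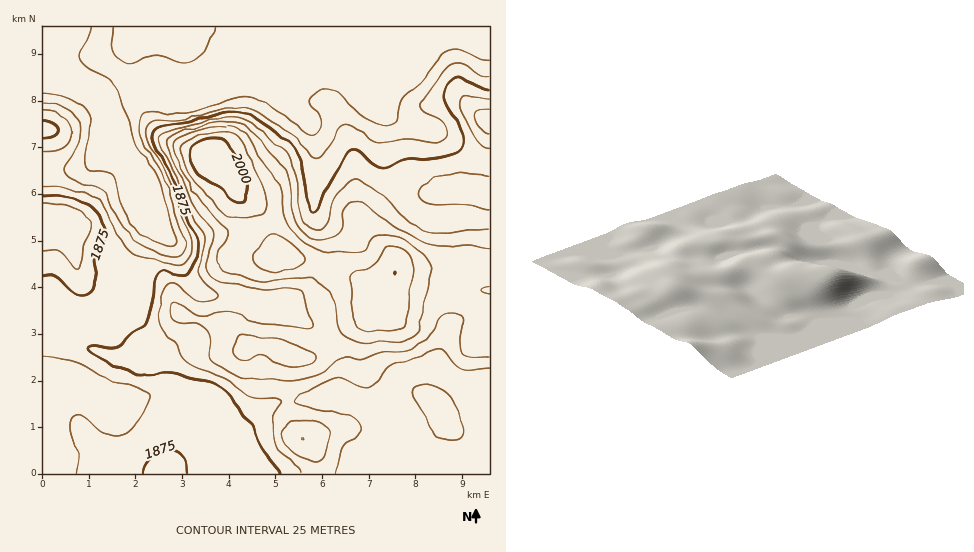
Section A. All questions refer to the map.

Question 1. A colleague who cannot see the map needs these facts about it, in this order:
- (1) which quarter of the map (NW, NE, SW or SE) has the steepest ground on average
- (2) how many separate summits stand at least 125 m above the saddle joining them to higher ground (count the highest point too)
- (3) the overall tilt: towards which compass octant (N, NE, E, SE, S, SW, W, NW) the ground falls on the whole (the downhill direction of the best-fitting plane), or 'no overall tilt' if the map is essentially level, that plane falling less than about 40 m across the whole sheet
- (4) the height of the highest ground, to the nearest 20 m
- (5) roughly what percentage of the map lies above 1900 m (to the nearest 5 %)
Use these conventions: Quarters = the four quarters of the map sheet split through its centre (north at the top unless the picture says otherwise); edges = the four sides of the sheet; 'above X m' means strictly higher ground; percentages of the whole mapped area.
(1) The steepest ground, on average, is in the north-west quarter.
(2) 1 summit rises at least 125 m above its surroundings.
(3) Overall the map slopes down towards the north-west.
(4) The highest point reaches roughly 2020 m.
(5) Roughly 35 % of the ground is higher than 1900 m.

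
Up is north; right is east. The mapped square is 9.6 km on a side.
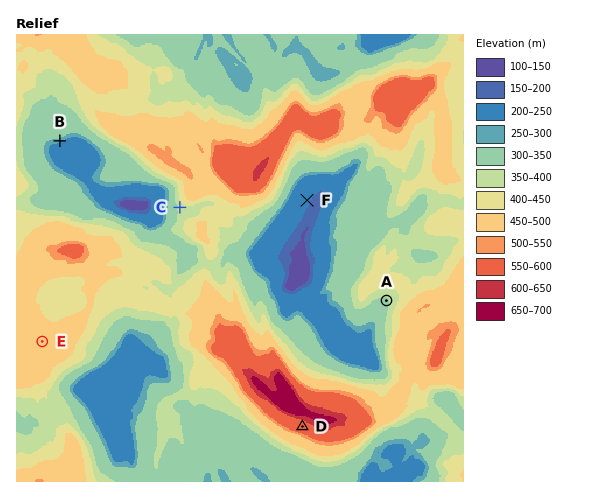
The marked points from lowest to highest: F B A C E D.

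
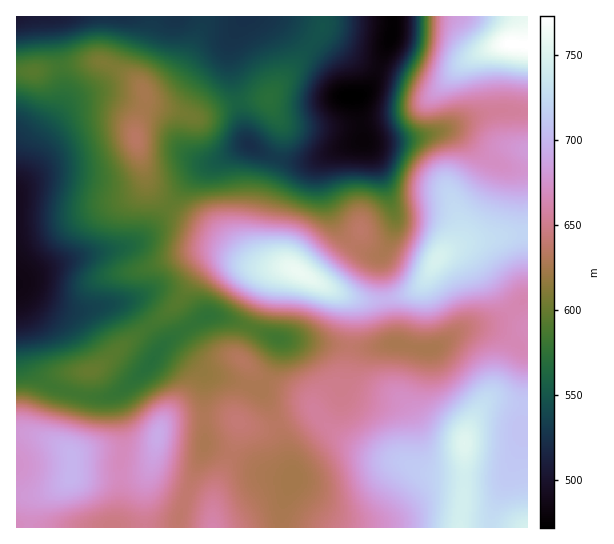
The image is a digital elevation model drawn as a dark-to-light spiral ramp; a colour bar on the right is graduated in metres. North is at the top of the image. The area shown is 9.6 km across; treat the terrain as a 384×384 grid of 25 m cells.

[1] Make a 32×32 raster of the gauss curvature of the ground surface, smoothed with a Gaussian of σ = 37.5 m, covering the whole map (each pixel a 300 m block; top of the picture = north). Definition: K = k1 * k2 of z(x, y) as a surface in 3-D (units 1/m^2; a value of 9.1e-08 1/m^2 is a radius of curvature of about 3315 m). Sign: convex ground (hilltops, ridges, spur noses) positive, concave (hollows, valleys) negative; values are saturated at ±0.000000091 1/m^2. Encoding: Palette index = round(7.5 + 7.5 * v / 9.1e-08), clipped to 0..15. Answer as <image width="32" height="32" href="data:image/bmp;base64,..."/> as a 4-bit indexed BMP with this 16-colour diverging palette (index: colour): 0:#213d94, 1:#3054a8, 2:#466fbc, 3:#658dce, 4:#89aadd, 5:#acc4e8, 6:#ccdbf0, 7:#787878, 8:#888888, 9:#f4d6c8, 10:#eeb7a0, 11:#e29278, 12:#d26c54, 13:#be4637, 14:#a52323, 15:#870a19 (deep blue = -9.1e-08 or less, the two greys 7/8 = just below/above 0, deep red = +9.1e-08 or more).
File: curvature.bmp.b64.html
<image width="32" height="32" href="data:image/bmp;base64,Qk12AgAAAAAAAHYAAAAoAAAAIAAAACAAAAABAAQAAAAAAAACAAATCwAAEwsAABAAAAAAAAAAlD0hAKhUMAC8b0YAzo1lAN2qiQDoxKwA8NvMAHh4eACIiIgAyNb0AKC37gB4kuIAVGzSADdGvgAjI6UAGQqHAHd4iIdoiId3d3d3eIh3d3mHeHd3d3iIh4eId3h3eId3d4mHaId3h4eIiHeId3d4h4h4h3eId3eIiIiIiHd2aIiIeId3eHh3iIiHd4iHeId3d4mGRap4h4d3d3eIh2uniJeIdkPdd3iHd4d4d3h6h4i3h5q4vFZ4h3iIiHd3d3d3N4d3iHRHd3h4h4eIh3eJhWZ4mHiXV4d2V4iHeIeIeId3eId4iId5pnh3d3d4mHZpiIh4h4d3mojKdVaJd4h3eIh4d4Znd3UlrIVWe4Voh3eId3iIeIm3RXmGeHV4iYZ3iHd4iIdmh5uGjIMAa4Z3eYiIiIh4ZWvJiat3mDmHiImIh3eIVnZrmJyIis6Lp4d3d3d3eId4d4isiHd1ead3dneIiHiHeId3h1Vph9RXh4Z3iIiIdlioeHdke5jTV3d3h4iIeIZGh3d3dp5gWYh3d4iHd3d3eIeIeKd5UJ/JeIiHiHd3Z4mGd0eXZ+ue+WiHd4h3iomHV7dGiIndM2RHeHeHd4t4iHnImnd4mwBYeIeHd3eHZnykZ4h2ZjC3eGZ4h3d3d4d4c2mGm5hh/4dniHh4h4mXd3d4h4yYlqtXiJeKZodpl3eIeIdnd1FleXeIeUTMeHd3iHd3Z3d3xXp2mHeHmXd4d4h3h3iHivgmecd3iVWHeId3iIiJl3aIVrg3"/>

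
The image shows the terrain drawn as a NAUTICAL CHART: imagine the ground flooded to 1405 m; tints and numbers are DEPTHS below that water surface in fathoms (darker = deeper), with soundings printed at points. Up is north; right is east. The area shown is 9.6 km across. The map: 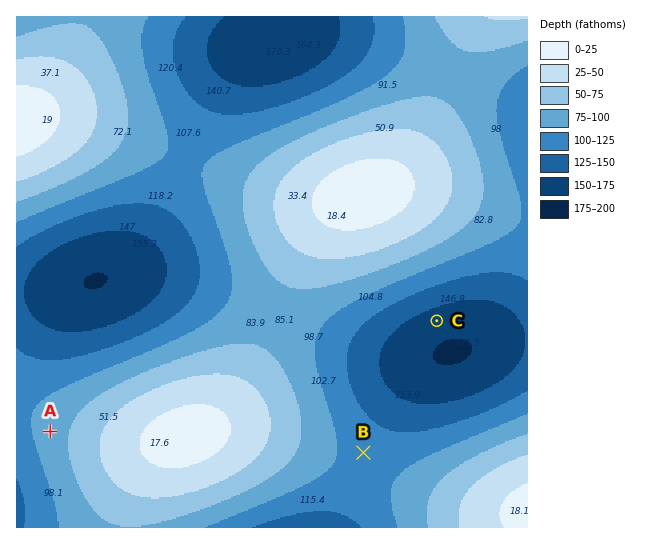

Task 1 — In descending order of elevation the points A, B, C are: A B C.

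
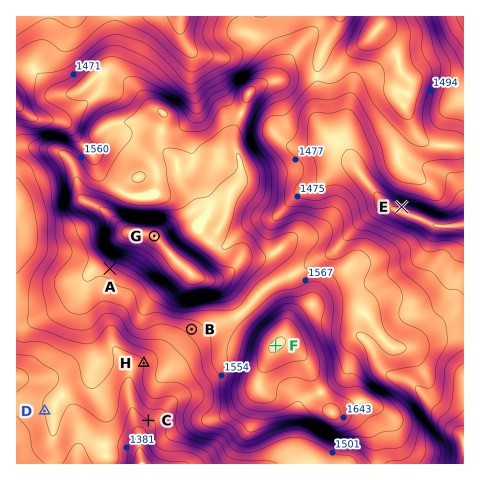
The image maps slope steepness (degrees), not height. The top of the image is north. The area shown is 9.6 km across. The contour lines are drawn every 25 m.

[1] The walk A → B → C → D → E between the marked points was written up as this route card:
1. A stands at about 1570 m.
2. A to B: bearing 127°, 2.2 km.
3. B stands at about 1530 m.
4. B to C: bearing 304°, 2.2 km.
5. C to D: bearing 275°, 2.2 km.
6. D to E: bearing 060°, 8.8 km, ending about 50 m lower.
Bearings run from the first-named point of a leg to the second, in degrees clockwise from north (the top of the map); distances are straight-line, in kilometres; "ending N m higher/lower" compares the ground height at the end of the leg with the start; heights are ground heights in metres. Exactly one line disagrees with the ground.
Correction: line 4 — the bearing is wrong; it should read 205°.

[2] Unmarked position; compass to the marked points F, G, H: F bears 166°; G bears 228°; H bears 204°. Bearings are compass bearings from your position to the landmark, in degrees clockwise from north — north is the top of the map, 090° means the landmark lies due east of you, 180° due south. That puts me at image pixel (231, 167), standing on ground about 1620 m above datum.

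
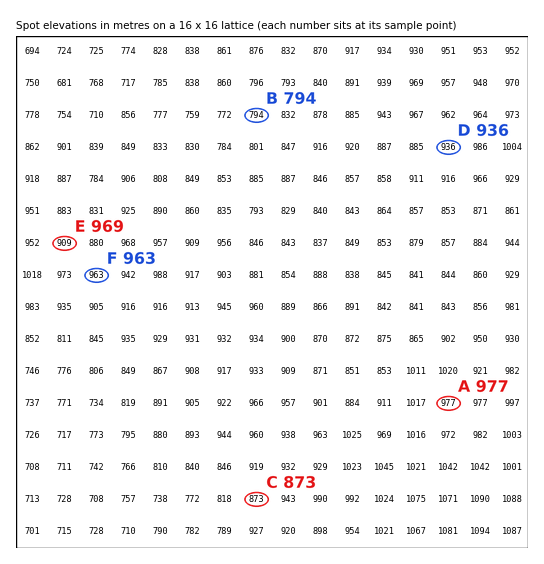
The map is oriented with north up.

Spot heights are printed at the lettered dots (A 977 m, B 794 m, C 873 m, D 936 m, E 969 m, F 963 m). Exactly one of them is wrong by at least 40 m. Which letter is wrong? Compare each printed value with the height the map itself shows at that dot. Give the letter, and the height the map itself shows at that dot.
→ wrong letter E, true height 909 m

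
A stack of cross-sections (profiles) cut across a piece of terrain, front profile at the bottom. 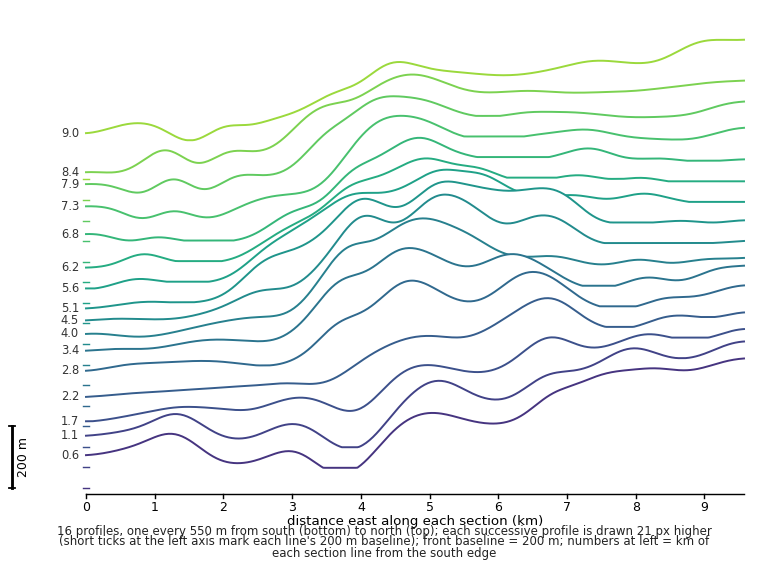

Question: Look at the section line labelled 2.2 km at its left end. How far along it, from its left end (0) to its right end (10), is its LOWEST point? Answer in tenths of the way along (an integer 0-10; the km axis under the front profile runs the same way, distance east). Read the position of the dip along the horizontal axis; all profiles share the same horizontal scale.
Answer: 0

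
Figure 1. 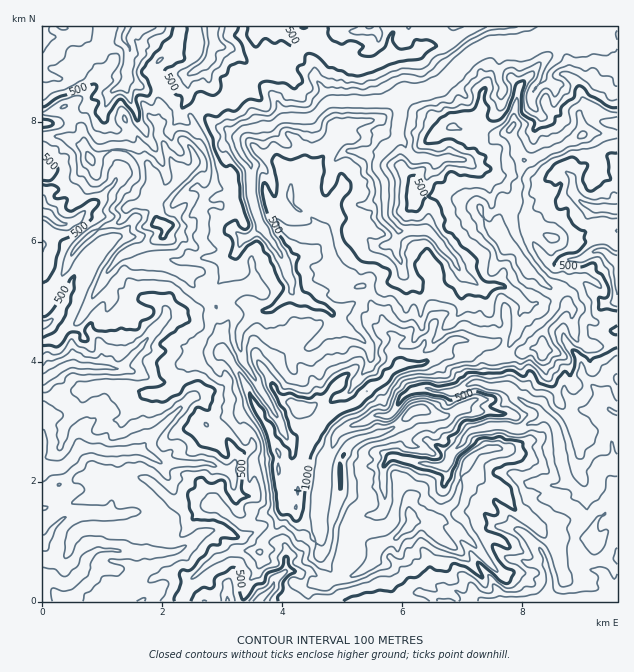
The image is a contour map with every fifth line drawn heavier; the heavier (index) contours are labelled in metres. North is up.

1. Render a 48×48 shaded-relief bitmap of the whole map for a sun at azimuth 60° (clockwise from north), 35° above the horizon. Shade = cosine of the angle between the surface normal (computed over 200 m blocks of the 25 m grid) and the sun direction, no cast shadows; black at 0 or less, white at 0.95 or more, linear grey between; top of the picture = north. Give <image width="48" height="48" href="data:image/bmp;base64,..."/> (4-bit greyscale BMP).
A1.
<image width="48" height="48" href="data:image/bmp;base64,Qk32BAAAAAAAAHYAAAAoAAAAMAAAADAAAAABAAQAAAAAAIAEAAATCwAAEwsAABAAAAAAAAAAAAAAABEREQAiIiIAMzMzAERERABVVVUAZmZmAHd3dwCIiIgAmZmZAKqqqgC7u7sAzMzMAN3d3QDu7u4A////AGmYiap1SJi3aDRFVERVaaqIiUUTaIRniJmHeZiIZYm2R3UlVWdWeJiHlTInqmWaqWeJeIiYd4mWRHdiFId2iYiHczO+3GjLiHeZeKqpiGWIQ3pQCMpnqIljJWzs2ku3imaZiHd3iGZ3Z7tAKspoqJcRis6t5VuWq1aIdmZniHd3VHYQe7uJiIQ63e3uY6uZq6h5qpmqhVUyV0AFuryqlVm97u3GS8y5qomZiIiHVDNapRAqyKuqg3ze3Lp33czKmYdniHd1dkbOpQBs2Ju8o53rq6md7cy5dZmHeId6pmndcgB82IzdlK76eqrf27uZdYh3iam9ppzZMACc2Y3dp97qV73bicp6mJh3rKrciJhkIAGsyZzezNu3Jrl3nOhqqVeqqpqVQzM3QAO6u4u6diWqZHq97tZZmjioVWdkVDSGMAilq6i5ZHqYmGvd7tRau0iWVXh2Q1iUMAxEm6uIq4ZYmau7vJJ7u1Z3dnd3dVlzELkGq5iMlEittWeM6yO7u2Znd2ZneHZCBdA73JmGm1rtm+/+ohirqHd5l3iYmIQgC4TcmbqJqtzLqd7XIEibhmaKq7uWZ1Igaz3qho23uFIUinQxAGm6ioiqqoZEZ1MkxZ/Kl4vZRlVnYhIiAHm3ilZzVWZVVmRNxd27qarIJ7updmZkFL6ViXhVhXh0aHWOuNurqauiKsupu7y4Sv5Iu3hndXiIaHaNqsqavKgxbOurrMvKa+eNy1ZXd4mqhlR8zKqazJQ2vdidy8mrl5e8u6lXeZrLdDScypmsuFVY3smc26adlUfe7bh1arunQje7p5zYQ1eL3cmsy6eoM1vuzniVaKhVMmu6mc7DNni97aac22VQF83b71iIN4VVV73cmd+SV53M7XSu1BQwf+y9/1WJVFd3i7zKme5CaM3M60bfcTIF78y77UR5lUeFabzNqvkEed3d11rpAiAt+Wm7k5p3qFQRjN3dvaAYm9yq3IuAEgG+t73aiutVQ0MF3u3JnjCJrMu+5TURMijdvN3cvCFmMTVa7typ7QWJu7vfoCZTM4u7zc3tyyRmQjRrzMur+gd7uqvOkUl1V7qM3c3GZ2ZDR1Rpyrm9+TZ7uprekEqXm7l73MxzeFQga5M6qZvu+jSKu6vvYH24rKdYq7pWm1QAu2J7ir7/9Raqu7z9R92op0Q0mpZXqzIF25nKmb//sWq6q83KmZQ1QkQmupdWiWVs66u3mu/+iKmbuJmrqSBFNWVL2oZpqmZ96nuHzN/aioeslYzLukJGiqdt/IZrzHae14xZ3LyHZmqodpu861R4q8ts+2R7zUfO2qlr3KmYhpk1m6uruYiZl51893Vs/4iL3LdYzKqXirVIyVRGiYmodJ5qy5V97ZmIq8UY3bl3moaMxCJGdlWJdYx43WS9zHiInLUpu6lWmIm8g0aJdkaJl5uqu5jMu4eJmtklmquVZ5qqdpq5mYmYiaq6mru6qniZi9ZGi92iSauYirvLmamaqYiImqqpmYmXa9l2ad5ge7p4q83aabm8lGh4mpmZmA=="/>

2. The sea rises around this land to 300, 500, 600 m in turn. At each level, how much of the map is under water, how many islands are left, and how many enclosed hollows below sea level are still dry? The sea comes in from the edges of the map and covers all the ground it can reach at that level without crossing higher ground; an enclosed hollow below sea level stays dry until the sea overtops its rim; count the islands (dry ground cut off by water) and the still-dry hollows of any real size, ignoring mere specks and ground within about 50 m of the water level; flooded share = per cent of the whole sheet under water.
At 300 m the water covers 17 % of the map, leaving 0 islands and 0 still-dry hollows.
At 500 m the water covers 47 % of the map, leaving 0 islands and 0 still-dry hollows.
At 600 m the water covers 67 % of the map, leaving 0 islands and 0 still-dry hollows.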